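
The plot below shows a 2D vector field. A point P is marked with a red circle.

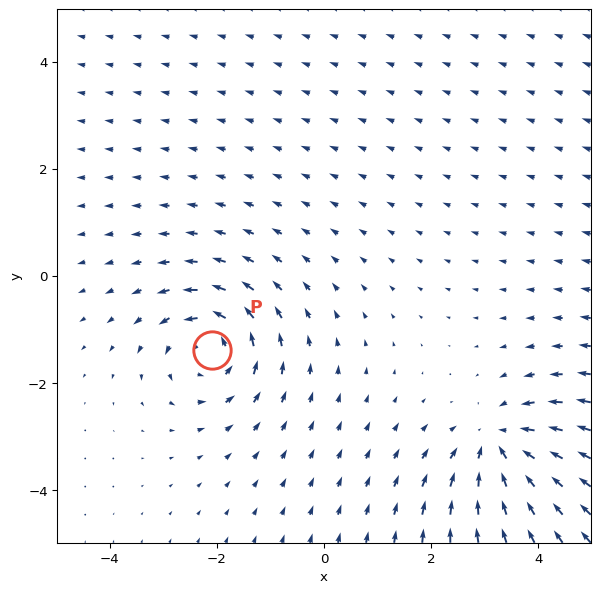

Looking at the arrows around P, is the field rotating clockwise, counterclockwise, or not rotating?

counterclockwise

Near P at (-2.1, -1.4) the arrows circulate counterclockwise. The curl (z-component) there is about +4; positive curl means counterclockwise rotation.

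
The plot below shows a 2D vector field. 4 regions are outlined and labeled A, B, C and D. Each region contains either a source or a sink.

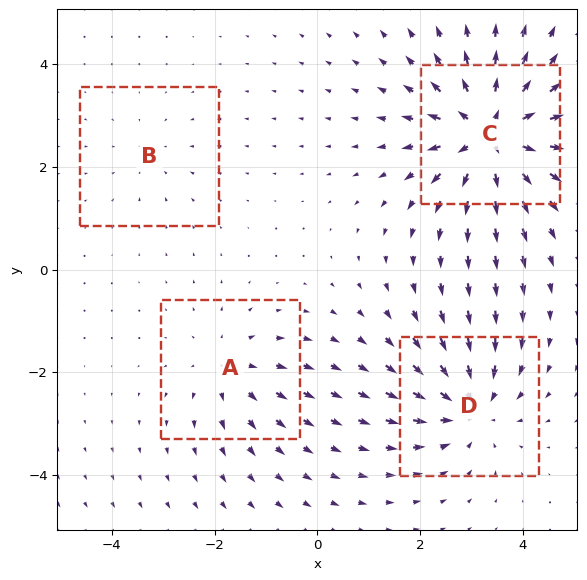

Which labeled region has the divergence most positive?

Divergence at each region's feature centre — A: about +4, B: about -2, C: about +8, D: about -5. Region C is most positive.

C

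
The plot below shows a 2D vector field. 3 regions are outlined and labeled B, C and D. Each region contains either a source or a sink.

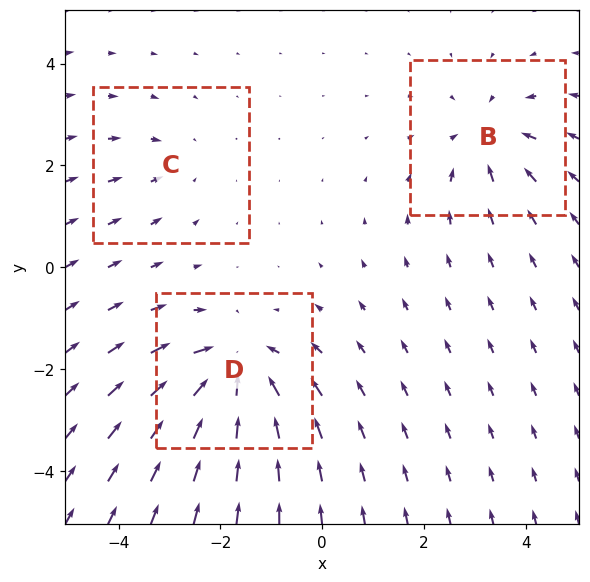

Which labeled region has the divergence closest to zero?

C

Divergence at each region's feature centre — B: about -4, C: about -2, D: about -5. Region C is closest to zero.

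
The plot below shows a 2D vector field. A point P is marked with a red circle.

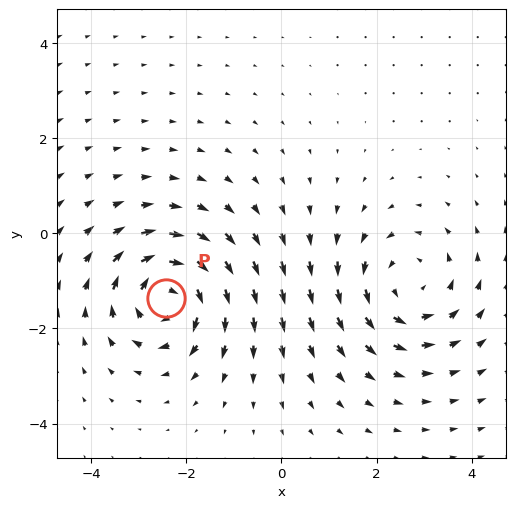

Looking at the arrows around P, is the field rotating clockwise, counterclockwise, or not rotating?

clockwise

Near P at (-2.4, -1.4) the arrows circulate clockwise. The curl (z-component) there is about -6; negative curl means clockwise rotation.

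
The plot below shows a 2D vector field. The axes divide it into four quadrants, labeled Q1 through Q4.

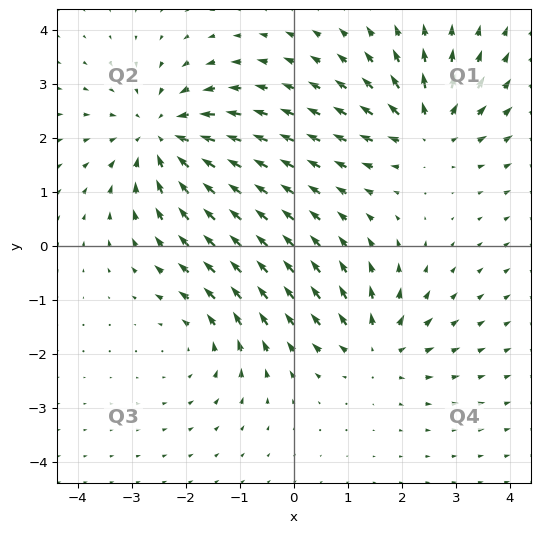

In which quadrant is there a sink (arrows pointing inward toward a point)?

The sink sits at approximately (-2.4, 2.0), which lies in quadrant Q2. The divergence there is about -4, negative as expected for a sink.

Q2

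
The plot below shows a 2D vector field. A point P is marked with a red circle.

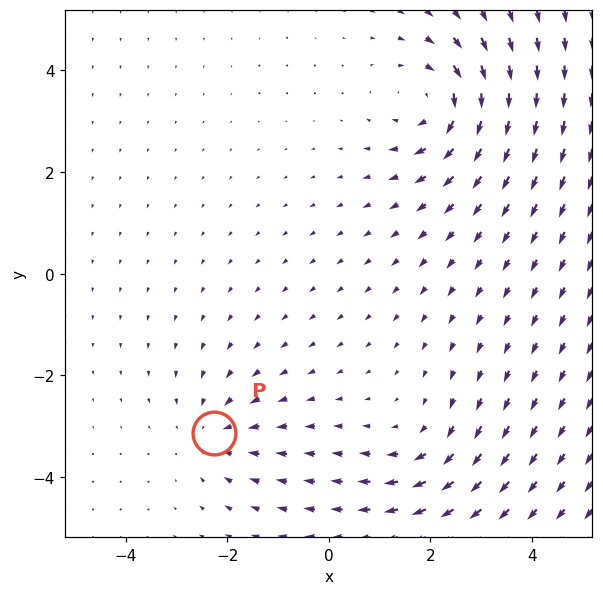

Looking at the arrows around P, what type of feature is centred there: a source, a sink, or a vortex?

At P (-2.3, -3.1) the arrows converge inward. Divergence about -3, curl ≈0 — negative divergence with near-zero curl is a sink.

sink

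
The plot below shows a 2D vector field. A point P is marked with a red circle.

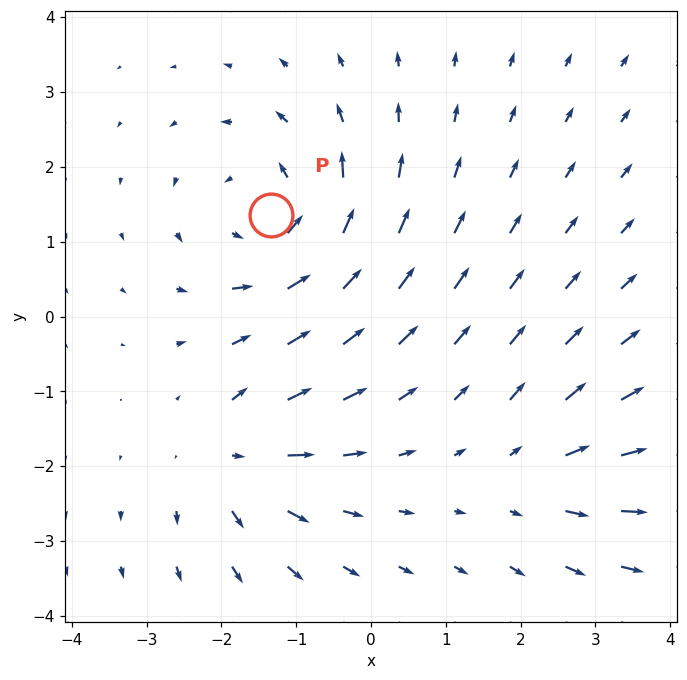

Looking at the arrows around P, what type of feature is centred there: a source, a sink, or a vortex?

vortex

At P (-1.3, 1.4) the arrows circulate counterclockwise. Divergence ≈0, curl about +5 — near-zero divergence with nonzero curl is a vortex.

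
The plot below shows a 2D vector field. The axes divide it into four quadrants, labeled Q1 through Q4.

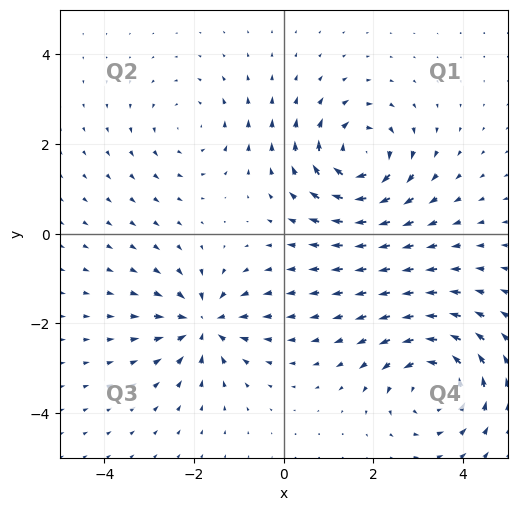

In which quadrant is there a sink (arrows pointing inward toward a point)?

Q3

The sink sits at approximately (-1.8, -2.0), which lies in quadrant Q3. The divergence there is about -6, negative as expected for a sink.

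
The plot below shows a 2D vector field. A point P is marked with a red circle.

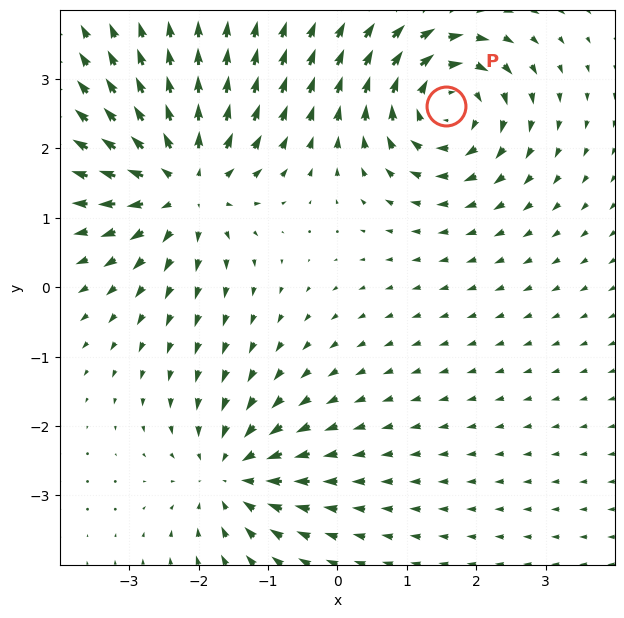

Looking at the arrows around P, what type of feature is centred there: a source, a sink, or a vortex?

At P (1.6, 2.6) the arrows circulate clockwise. Divergence ≈0, curl about -5 — near-zero divergence with nonzero curl is a vortex.

vortex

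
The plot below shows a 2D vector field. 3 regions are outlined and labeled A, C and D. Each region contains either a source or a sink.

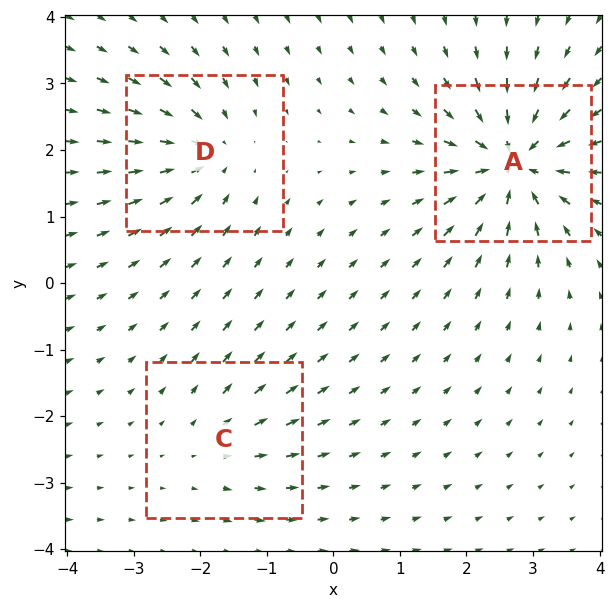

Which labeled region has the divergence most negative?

A

Divergence at each region's feature centre — A: about -7, C: about +2, D: about -4. Region A is most negative.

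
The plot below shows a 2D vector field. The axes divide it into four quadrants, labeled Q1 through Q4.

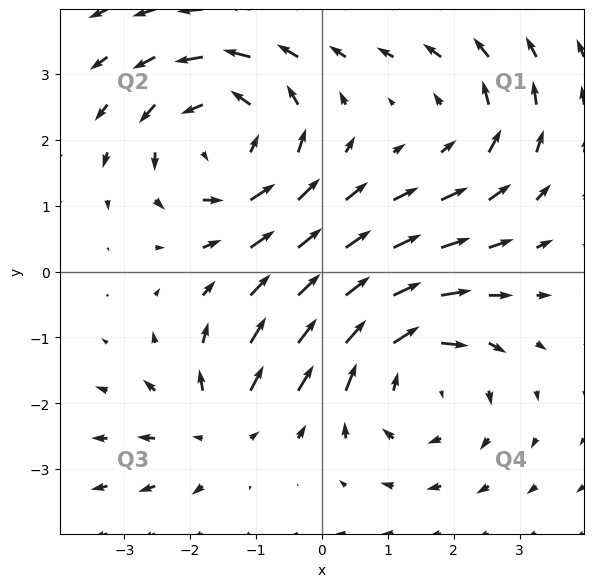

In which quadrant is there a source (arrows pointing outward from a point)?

Q3

The source sits at approximately (-1.6, -2.4), which lies in quadrant Q3. The divergence there is about +3, positive as expected for a source.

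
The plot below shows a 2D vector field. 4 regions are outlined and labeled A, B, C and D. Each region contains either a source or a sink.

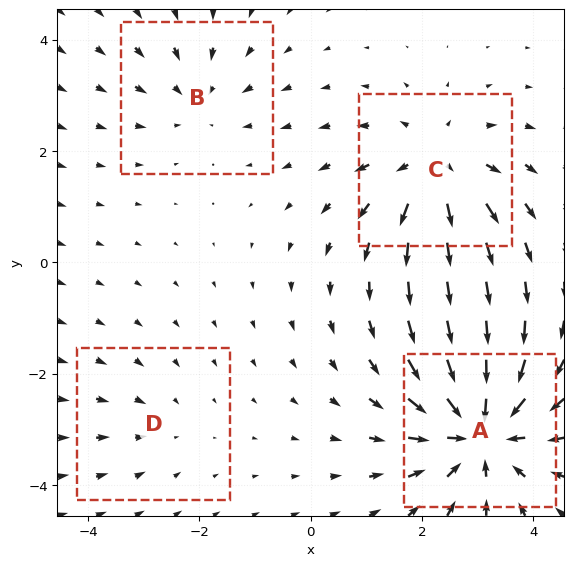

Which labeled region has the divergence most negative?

Divergence at each region's feature centre — A: about -7, B: about -3, C: about +5, D: about -2. Region A is most negative.

A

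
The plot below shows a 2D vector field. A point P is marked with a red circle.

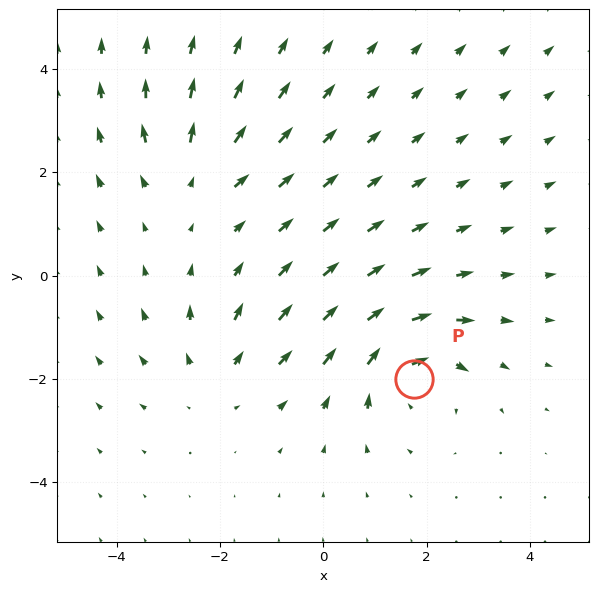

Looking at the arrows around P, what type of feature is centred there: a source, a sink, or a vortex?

vortex

At P (1.8, -2.0) the arrows circulate clockwise. Divergence ≈0, curl about -5 — near-zero divergence with nonzero curl is a vortex.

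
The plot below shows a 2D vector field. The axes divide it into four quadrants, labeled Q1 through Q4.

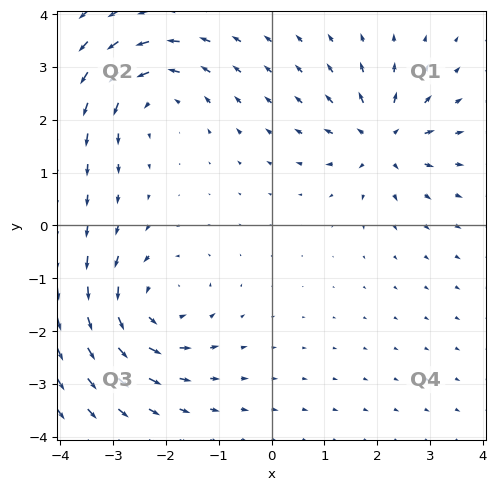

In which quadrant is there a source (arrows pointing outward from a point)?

Q1

The source sits at approximately (2.1, 1.6), which lies in quadrant Q1. The divergence there is about +6, positive as expected for a source.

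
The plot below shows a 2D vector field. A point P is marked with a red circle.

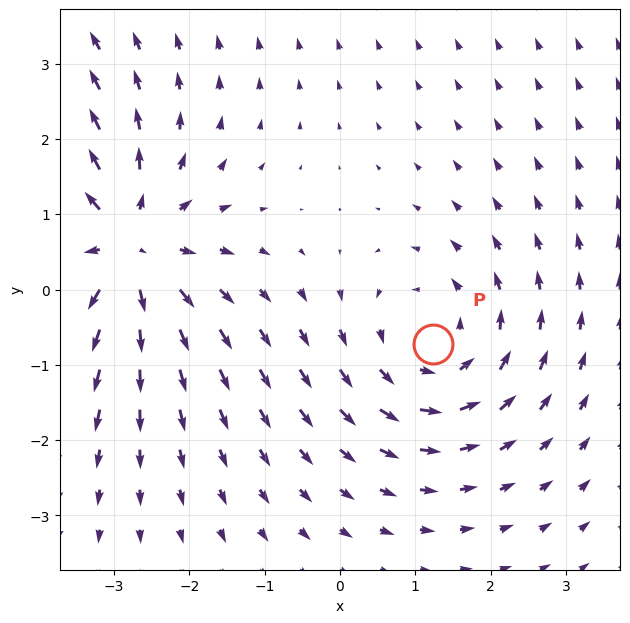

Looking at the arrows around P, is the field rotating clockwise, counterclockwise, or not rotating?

counterclockwise

Near P at (1.2, -0.7) the arrows circulate counterclockwise. The curl (z-component) there is about +2; positive curl means counterclockwise rotation.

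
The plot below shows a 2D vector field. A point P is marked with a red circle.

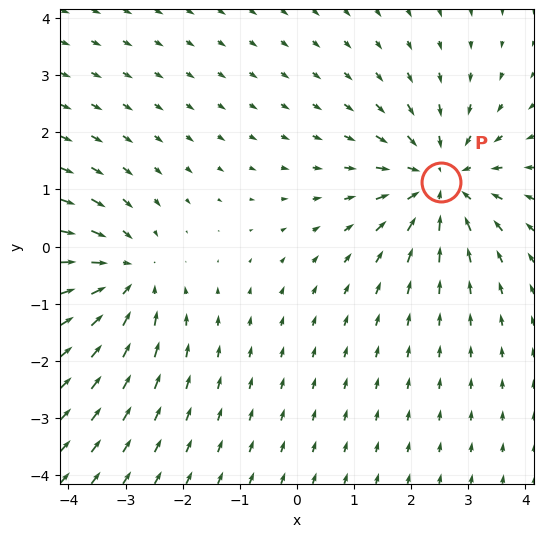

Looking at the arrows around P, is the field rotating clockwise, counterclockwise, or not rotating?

not rotating

Near P at (2.5, 1.1) the arrows show no circulation. The curl there is ≈0.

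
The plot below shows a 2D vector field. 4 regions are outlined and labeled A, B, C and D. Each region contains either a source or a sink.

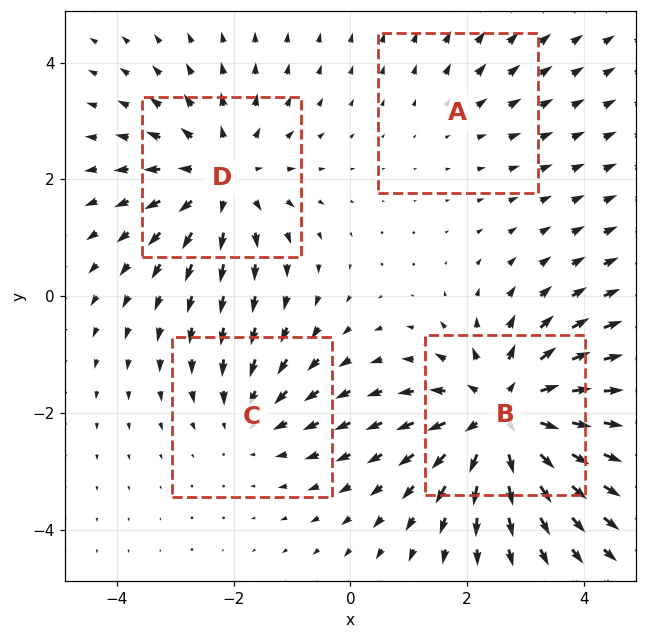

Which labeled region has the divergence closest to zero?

Divergence at each region's feature centre — A: about +2, B: about +7, C: about -3, D: about +5. Region A is closest to zero.

A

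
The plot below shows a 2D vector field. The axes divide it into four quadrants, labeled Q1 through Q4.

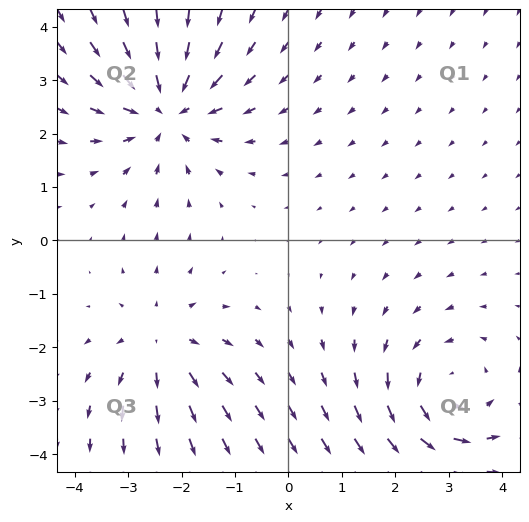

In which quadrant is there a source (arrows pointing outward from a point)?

Q3

The source sits at approximately (-2.4, -1.9), which lies in quadrant Q3. The divergence there is about +3, positive as expected for a source.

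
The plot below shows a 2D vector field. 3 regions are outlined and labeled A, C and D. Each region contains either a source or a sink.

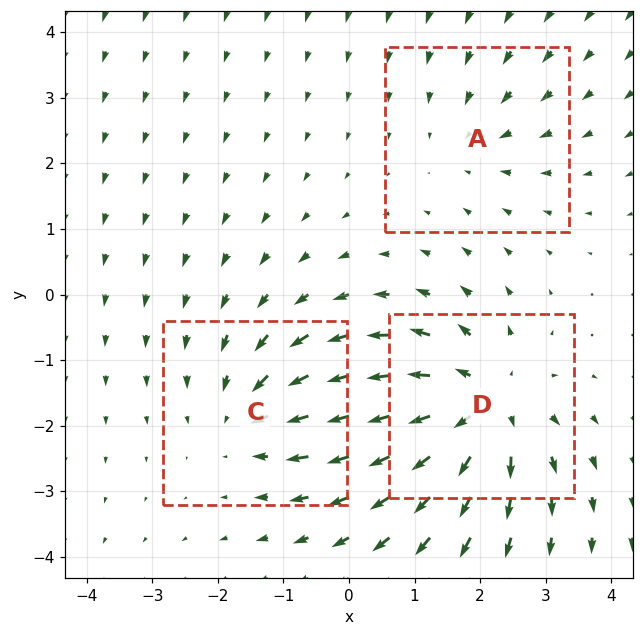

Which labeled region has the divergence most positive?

D

Divergence at each region's feature centre — A: about -2, C: about -3, D: about +4. Region D is most positive.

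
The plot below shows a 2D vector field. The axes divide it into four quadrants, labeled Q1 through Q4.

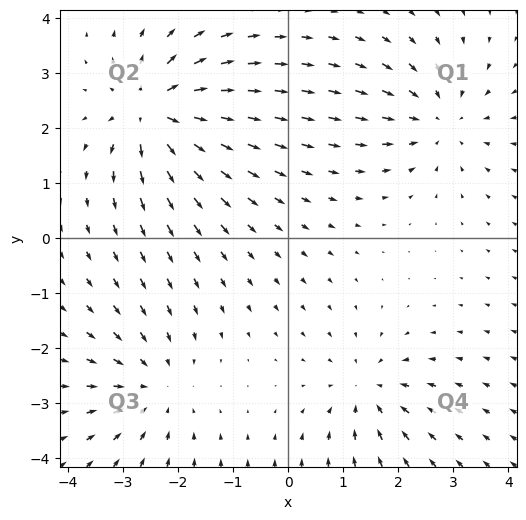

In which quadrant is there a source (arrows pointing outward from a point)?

The source sits at approximately (-2.4, 2.3), which lies in quadrant Q2. The divergence there is about +7, positive as expected for a source.

Q2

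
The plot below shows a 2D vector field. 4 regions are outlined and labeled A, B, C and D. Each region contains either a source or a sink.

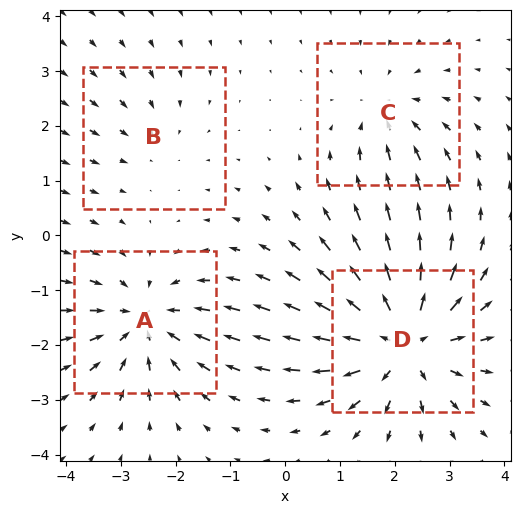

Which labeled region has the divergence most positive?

D

Divergence at each region's feature centre — A: about -5, B: about -2, C: about -3, D: about +7. Region D is most positive.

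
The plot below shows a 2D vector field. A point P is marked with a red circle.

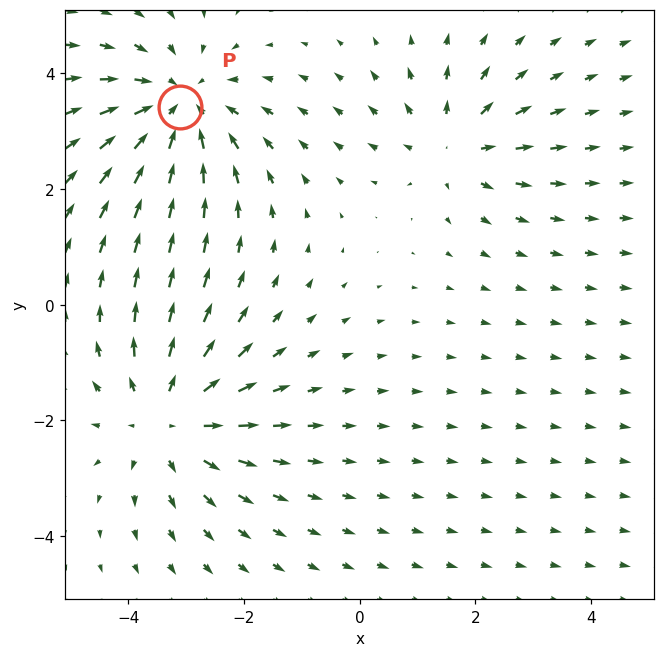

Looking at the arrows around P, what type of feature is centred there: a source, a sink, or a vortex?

At P (-3.1, 3.4) the arrows converge inward. Divergence about -4, curl ≈0 — negative divergence with near-zero curl is a sink.

sink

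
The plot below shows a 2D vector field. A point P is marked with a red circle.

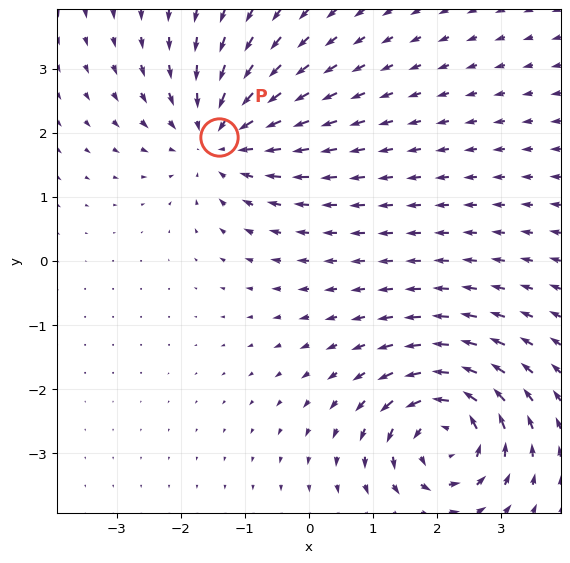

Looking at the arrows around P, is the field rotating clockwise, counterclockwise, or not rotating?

Near P at (-1.4, 1.9) the arrows show no circulation. The curl there is ≈0.

not rotating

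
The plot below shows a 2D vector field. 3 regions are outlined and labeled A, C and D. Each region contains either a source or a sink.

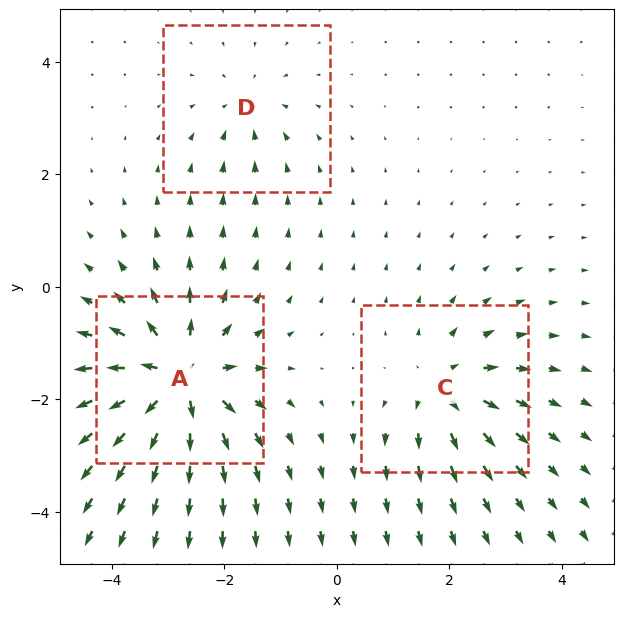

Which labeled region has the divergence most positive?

A

Divergence at each region's feature centre — A: about +6, C: about +4, D: about -2. Region A is most positive.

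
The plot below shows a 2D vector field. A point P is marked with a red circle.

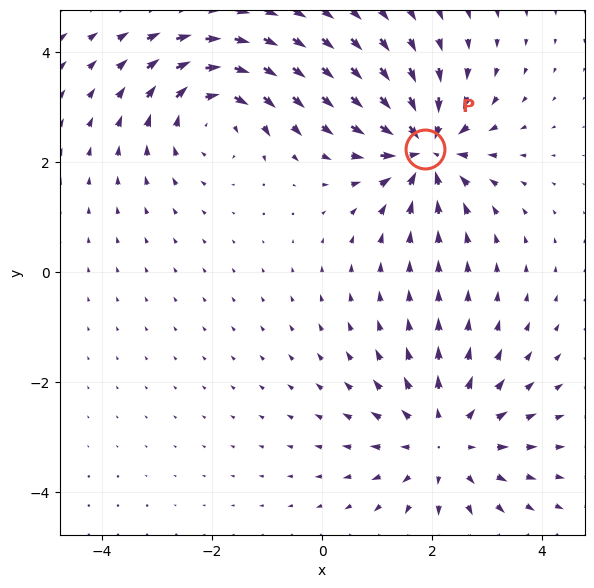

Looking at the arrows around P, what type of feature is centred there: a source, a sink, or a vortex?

At P (1.9, 2.2) the arrows converge inward. Divergence about -4, curl ≈0 — negative divergence with near-zero curl is a sink.

sink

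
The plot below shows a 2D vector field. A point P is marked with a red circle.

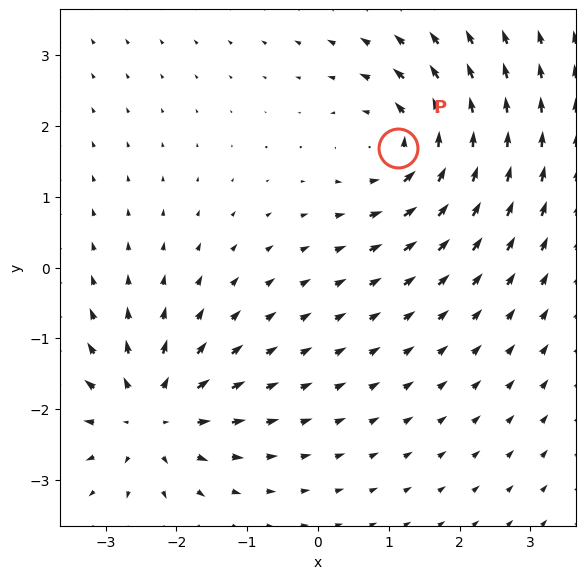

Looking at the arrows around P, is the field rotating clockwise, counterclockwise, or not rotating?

counterclockwise

Near P at (1.1, 1.7) the arrows circulate counterclockwise. The curl (z-component) there is about +6; positive curl means counterclockwise rotation.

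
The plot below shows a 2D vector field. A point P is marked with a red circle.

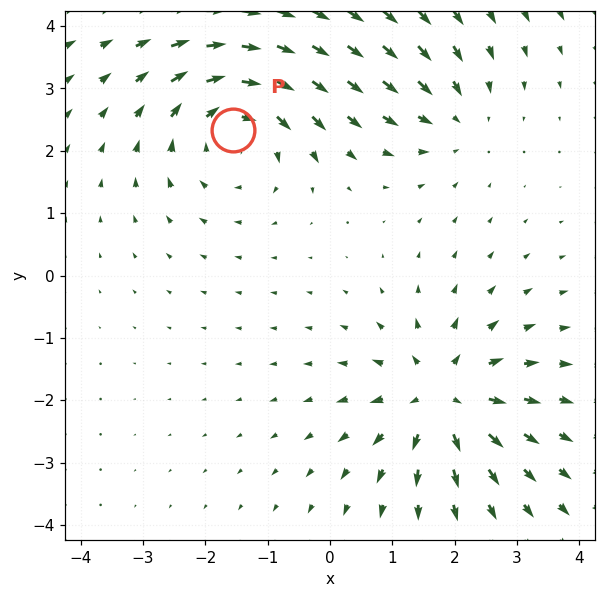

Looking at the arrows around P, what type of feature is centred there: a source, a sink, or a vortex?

vortex

At P (-1.6, 2.3) the arrows circulate clockwise. Divergence ≈0, curl about -4 — near-zero divergence with nonzero curl is a vortex.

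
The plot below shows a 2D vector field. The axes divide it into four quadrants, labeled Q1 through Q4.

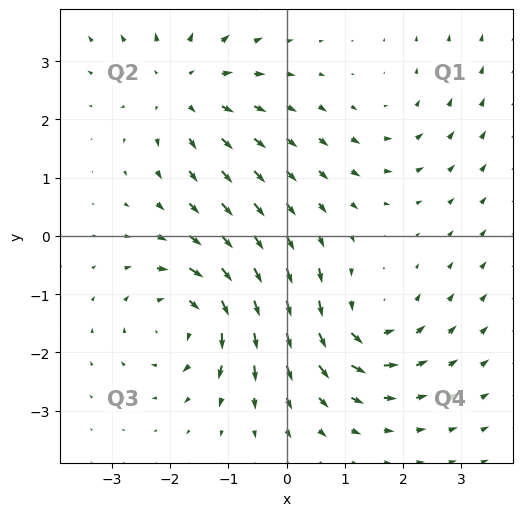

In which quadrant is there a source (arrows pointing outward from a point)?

The source sits at approximately (-1.8, 2.5), which lies in quadrant Q2. The divergence there is about +4, positive as expected for a source.

Q2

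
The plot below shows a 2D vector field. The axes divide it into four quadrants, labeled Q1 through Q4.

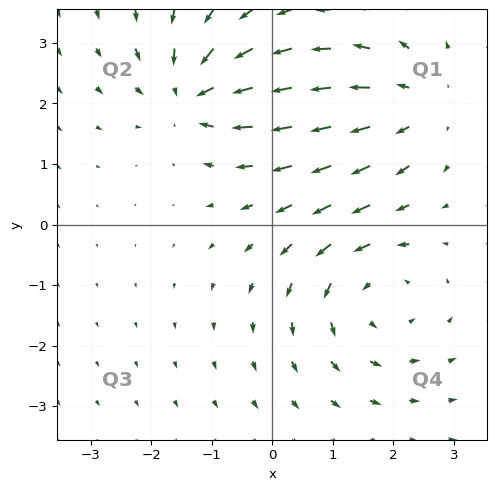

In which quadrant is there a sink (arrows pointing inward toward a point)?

The sink sits at approximately (-1.3, 2.2), which lies in quadrant Q2. The divergence there is about -5, negative as expected for a sink.

Q2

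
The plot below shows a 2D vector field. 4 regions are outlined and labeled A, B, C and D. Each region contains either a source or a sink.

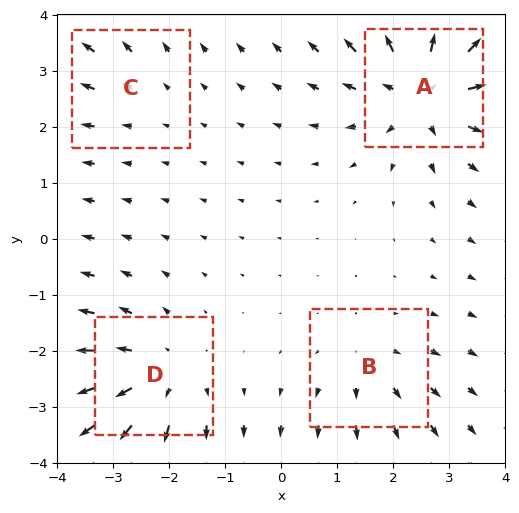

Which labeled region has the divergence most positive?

Divergence at each region's feature centre — A: about +6, B: about +3, C: about +2, D: about +4. Region A is most positive.

A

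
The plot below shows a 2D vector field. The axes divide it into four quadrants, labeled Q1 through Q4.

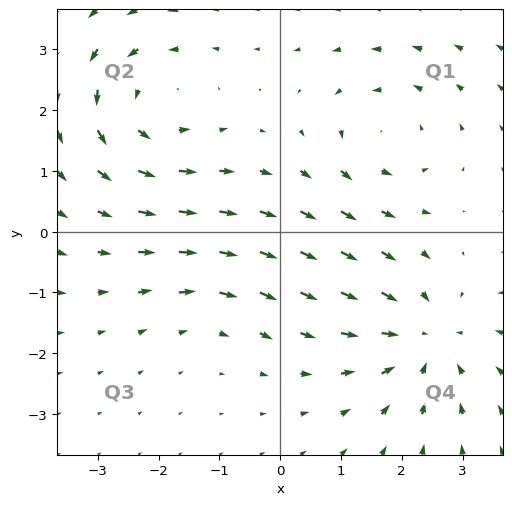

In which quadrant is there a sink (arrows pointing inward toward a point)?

The sink sits at approximately (2.4, -1.8), which lies in quadrant Q4. The divergence there is about -4, negative as expected for a sink.

Q4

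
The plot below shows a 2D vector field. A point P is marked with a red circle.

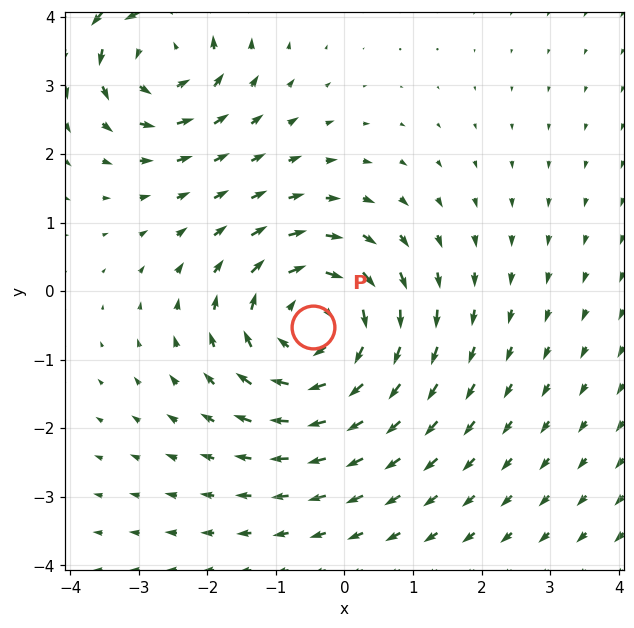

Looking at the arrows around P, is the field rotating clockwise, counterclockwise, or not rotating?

Near P at (-0.5, -0.5) the arrows circulate clockwise. The curl (z-component) there is about -4; negative curl means clockwise rotation.

clockwise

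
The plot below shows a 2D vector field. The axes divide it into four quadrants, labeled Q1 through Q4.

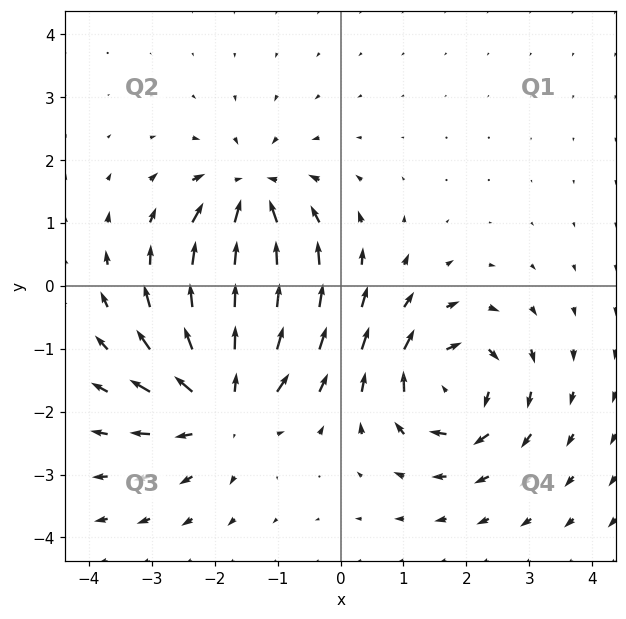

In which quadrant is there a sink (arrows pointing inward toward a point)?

Q2

The sink sits at approximately (-1.4, 1.4), which lies in quadrant Q2. The divergence there is about -5, negative as expected for a sink.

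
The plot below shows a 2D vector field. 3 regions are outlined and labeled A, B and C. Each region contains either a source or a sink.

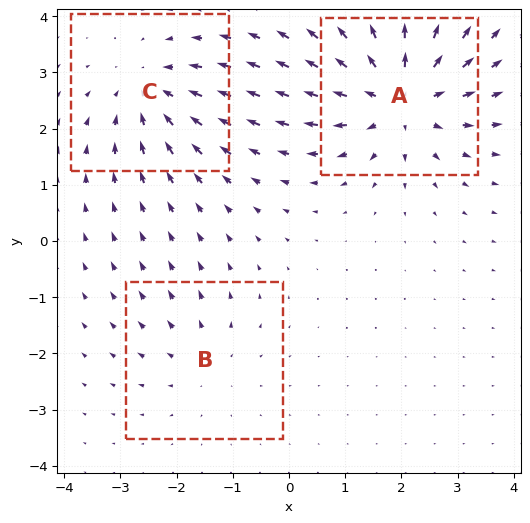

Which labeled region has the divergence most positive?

A

Divergence at each region's feature centre — A: about +5, B: about +2, C: about -3. Region A is most positive.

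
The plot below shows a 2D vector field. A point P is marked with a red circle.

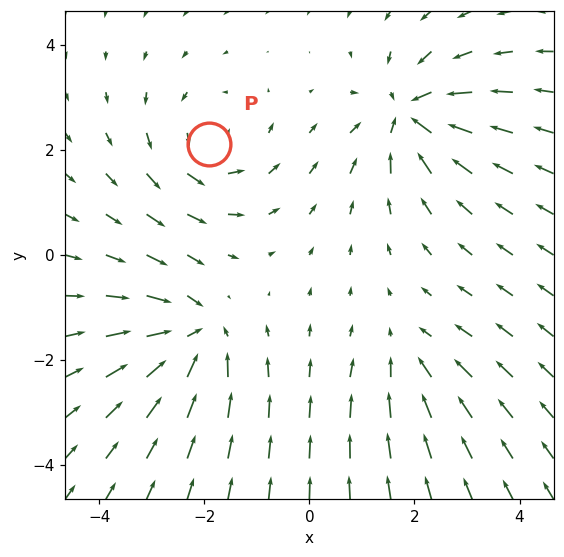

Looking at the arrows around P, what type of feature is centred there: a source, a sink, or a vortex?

At P (-1.9, 2.1) the arrows circulate counterclockwise. Divergence ≈0, curl about +4 — near-zero divergence with nonzero curl is a vortex.

vortex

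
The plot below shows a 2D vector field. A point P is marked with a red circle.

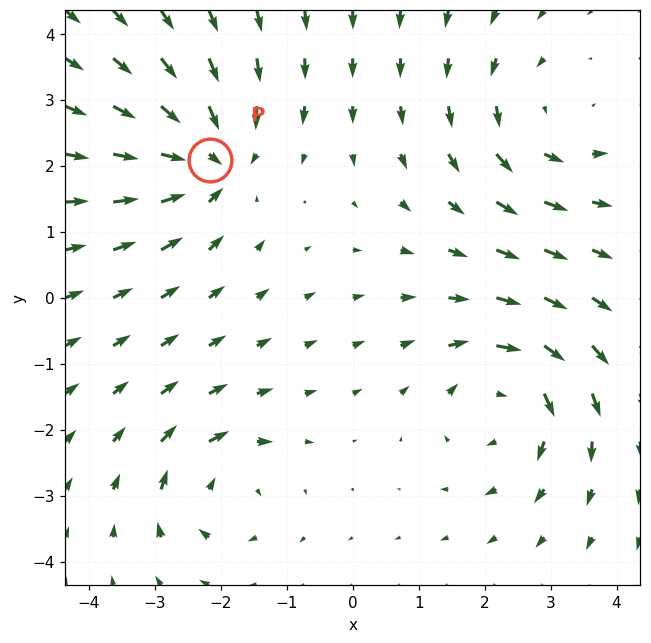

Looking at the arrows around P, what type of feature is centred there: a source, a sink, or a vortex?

sink

At P (-2.2, 2.1) the arrows converge inward. Divergence about -5, curl ≈0 — negative divergence with near-zero curl is a sink.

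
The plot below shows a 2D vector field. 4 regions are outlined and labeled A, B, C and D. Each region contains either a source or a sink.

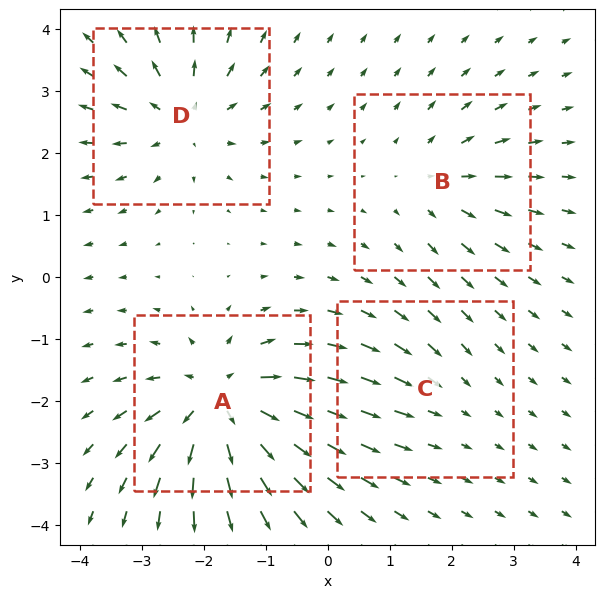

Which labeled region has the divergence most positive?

A

Divergence at each region's feature centre — A: about +8, B: about +4, C: about -2, D: about +5. Region A is most positive.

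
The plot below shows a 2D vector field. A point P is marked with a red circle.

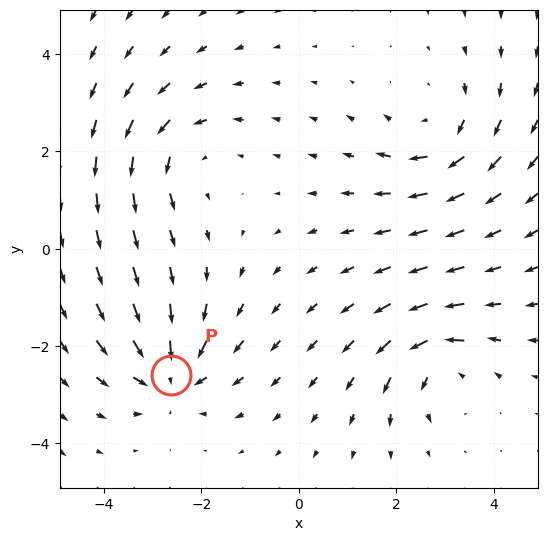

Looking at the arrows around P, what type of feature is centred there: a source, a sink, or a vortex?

At P (-2.6, -2.6) the arrows converge inward. Divergence about -5, curl ≈0 — negative divergence with near-zero curl is a sink.

sink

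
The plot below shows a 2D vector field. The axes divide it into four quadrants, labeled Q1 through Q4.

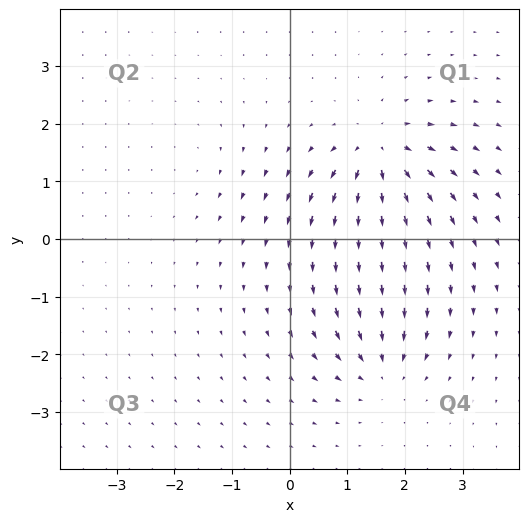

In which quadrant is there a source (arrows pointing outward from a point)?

The source sits at approximately (1.6, 1.5), which lies in quadrant Q1. The divergence there is about +7, positive as expected for a source.

Q1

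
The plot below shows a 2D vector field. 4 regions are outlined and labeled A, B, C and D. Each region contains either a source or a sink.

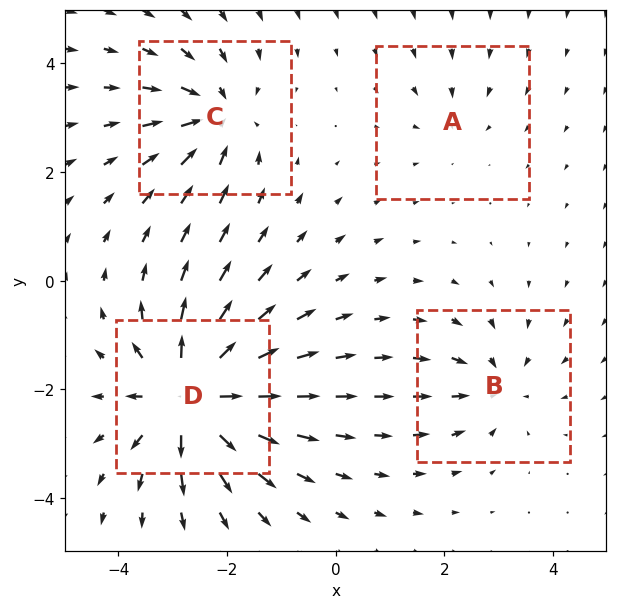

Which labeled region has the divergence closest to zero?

Divergence at each region's feature centre — A: about -2, B: about -4, C: about -5, D: about +9. Region A is closest to zero.

A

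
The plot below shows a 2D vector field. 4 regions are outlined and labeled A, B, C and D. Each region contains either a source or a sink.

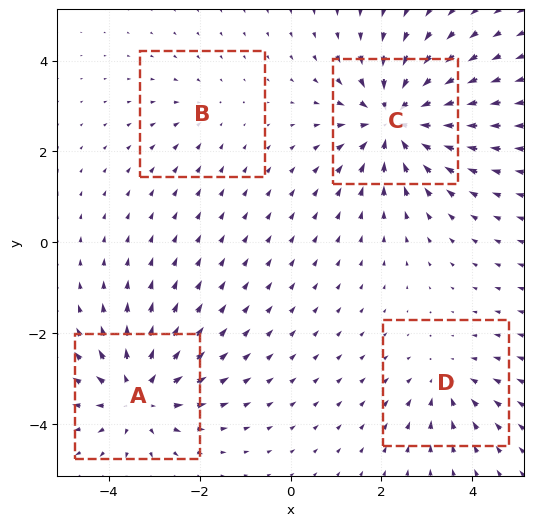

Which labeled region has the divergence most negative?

C

Divergence at each region's feature centre — A: about +5, B: about -2, C: about -7, D: about -3. Region C is most negative.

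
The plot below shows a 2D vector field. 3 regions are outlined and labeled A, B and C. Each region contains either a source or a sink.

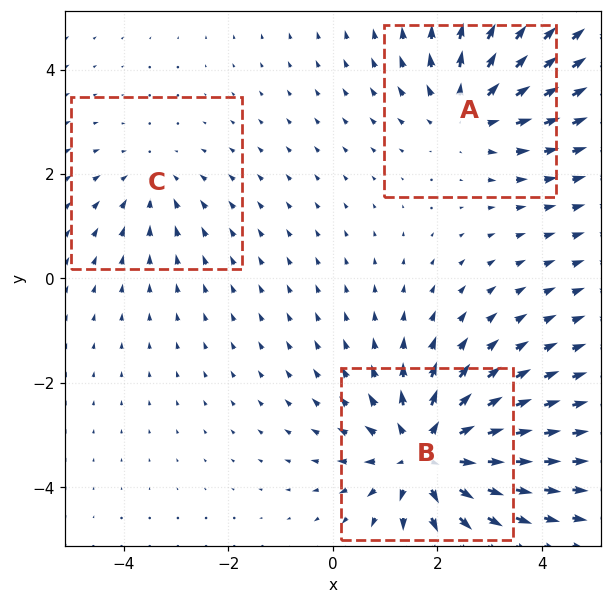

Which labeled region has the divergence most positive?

Divergence at each region's feature centre — A: about +3, B: about +5, C: about -2. Region B is most positive.

B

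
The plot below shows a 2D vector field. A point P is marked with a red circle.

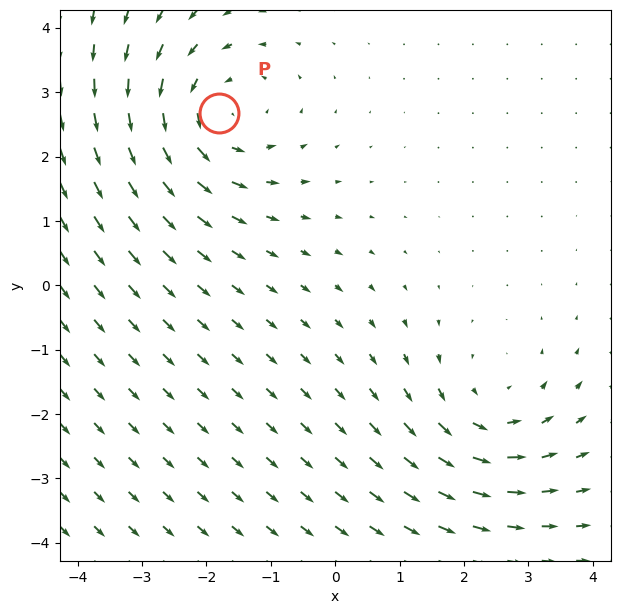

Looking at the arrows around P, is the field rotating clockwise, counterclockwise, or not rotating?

Near P at (-1.8, 2.7) the arrows circulate counterclockwise. The curl (z-component) there is about +3; positive curl means counterclockwise rotation.

counterclockwise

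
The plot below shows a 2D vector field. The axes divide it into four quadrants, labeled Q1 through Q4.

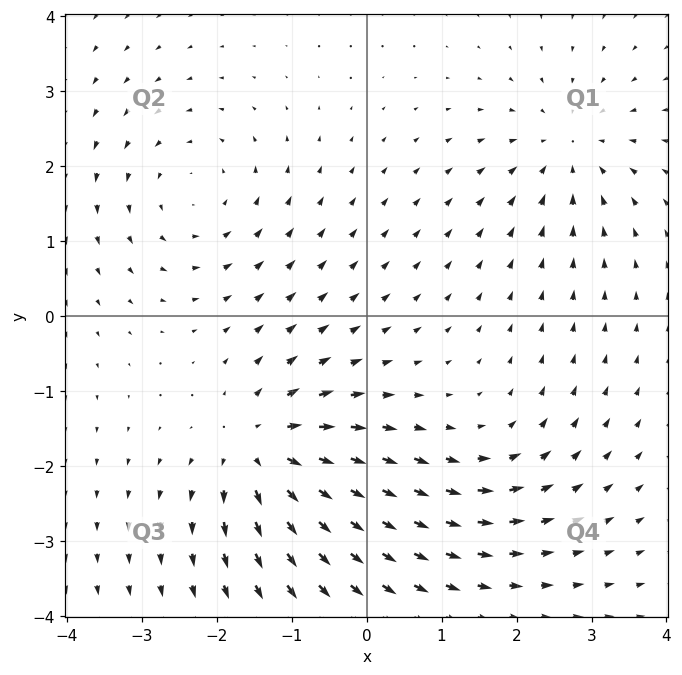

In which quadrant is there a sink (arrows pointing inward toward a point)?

Q1

The sink sits at approximately (2.7, 2.2), which lies in quadrant Q1. The divergence there is about -4, negative as expected for a sink.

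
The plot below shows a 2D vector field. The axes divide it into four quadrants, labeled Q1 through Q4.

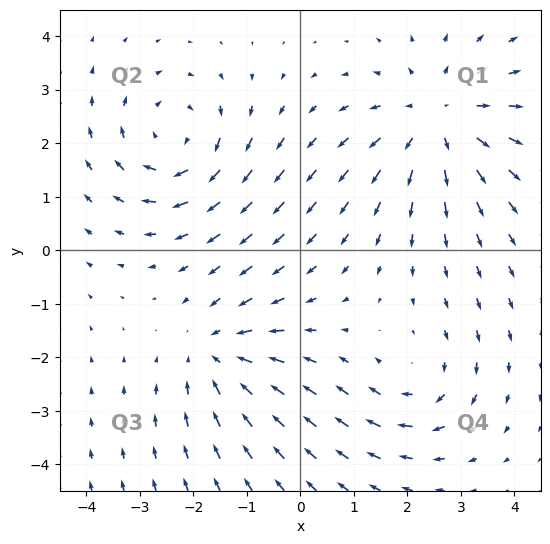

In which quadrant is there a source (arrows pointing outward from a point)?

Q1

The source sits at approximately (2.6, 2.5), which lies in quadrant Q1. The divergence there is about +3, positive as expected for a source.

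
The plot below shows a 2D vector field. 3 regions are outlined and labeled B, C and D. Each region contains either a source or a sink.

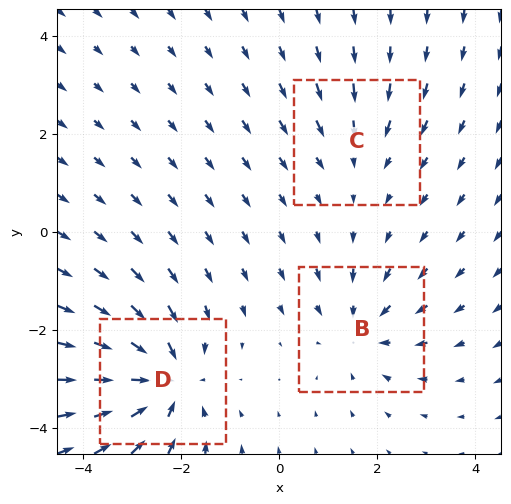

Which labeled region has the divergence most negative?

Divergence at each region's feature centre — B: about -3, C: about -2, D: about -5. Region D is most negative.

D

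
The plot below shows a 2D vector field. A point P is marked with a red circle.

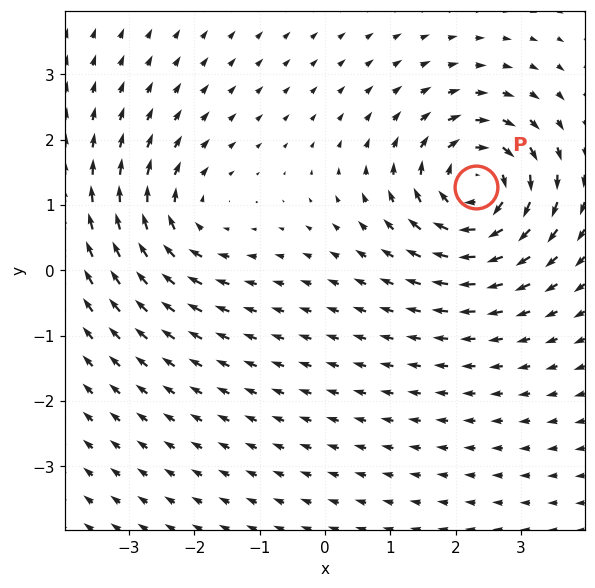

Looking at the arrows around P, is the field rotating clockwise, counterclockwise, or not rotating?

clockwise

Near P at (2.3, 1.3) the arrows circulate clockwise. The curl (z-component) there is about -6; negative curl means clockwise rotation.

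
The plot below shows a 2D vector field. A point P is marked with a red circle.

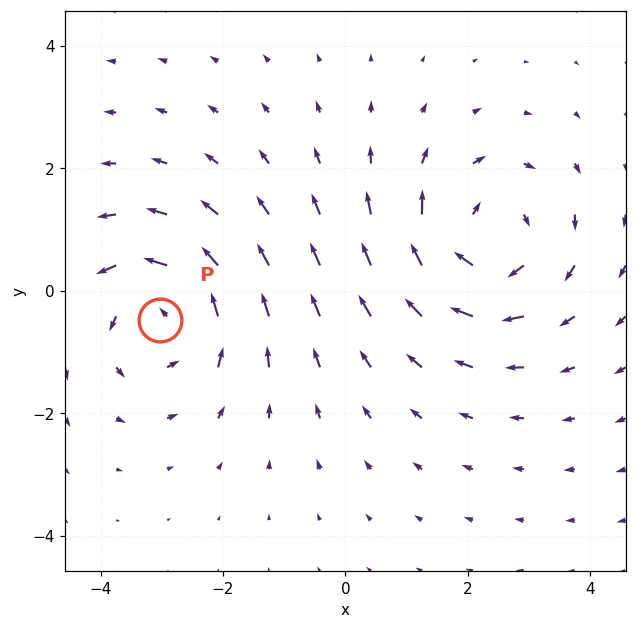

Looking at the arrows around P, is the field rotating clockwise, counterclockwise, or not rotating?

counterclockwise

Near P at (-3.0, -0.5) the arrows circulate counterclockwise. The curl (z-component) there is about +4; positive curl means counterclockwise rotation.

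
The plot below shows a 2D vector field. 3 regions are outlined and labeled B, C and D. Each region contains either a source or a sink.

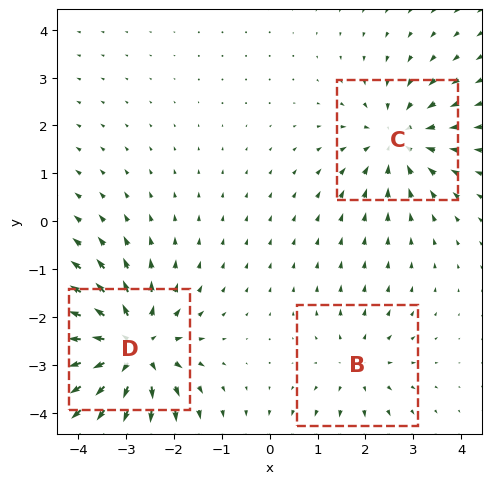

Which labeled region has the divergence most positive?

D

Divergence at each region's feature centre — B: about +2, C: about -3, D: about +5. Region D is most positive.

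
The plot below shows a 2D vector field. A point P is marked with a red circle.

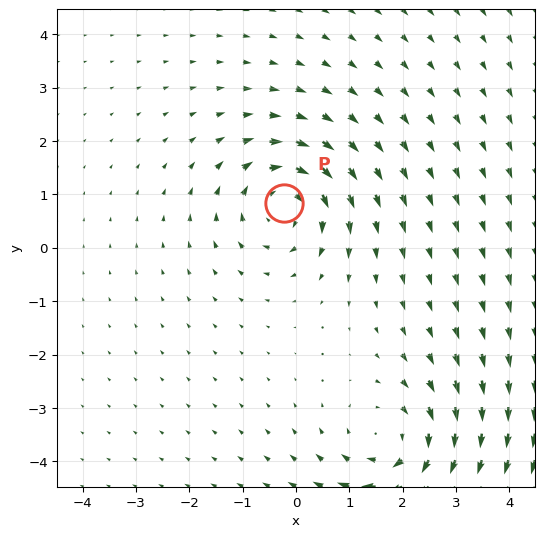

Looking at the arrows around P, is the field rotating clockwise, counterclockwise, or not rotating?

Near P at (-0.2, 0.8) the arrows circulate clockwise. The curl (z-component) there is about -4; negative curl means clockwise rotation.

clockwise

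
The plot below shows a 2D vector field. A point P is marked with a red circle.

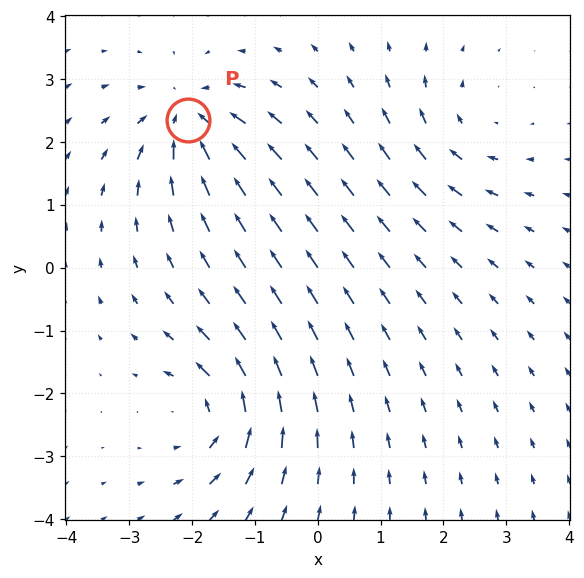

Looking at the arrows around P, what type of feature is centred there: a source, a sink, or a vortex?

At P (-2.1, 2.3) the arrows converge inward. Divergence about -6, curl ≈0 — negative divergence with near-zero curl is a sink.

sink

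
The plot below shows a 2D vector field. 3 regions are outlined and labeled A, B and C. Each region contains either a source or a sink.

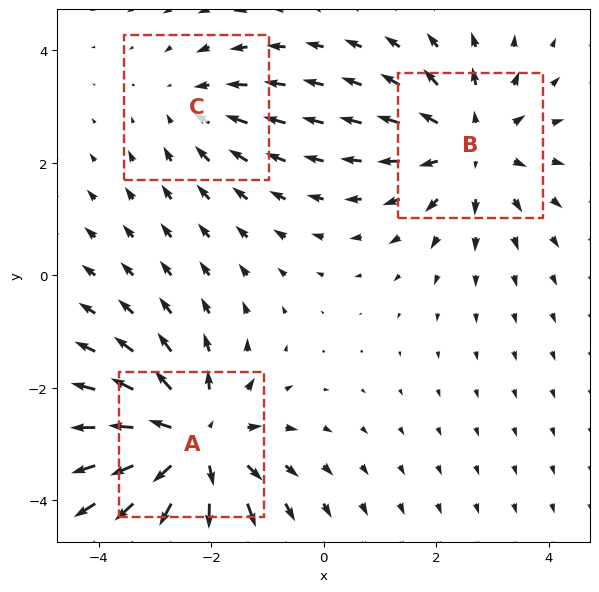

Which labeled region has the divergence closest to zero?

C

Divergence at each region's feature centre — A: about +4, B: about +3, C: about -2. Region C is closest to zero.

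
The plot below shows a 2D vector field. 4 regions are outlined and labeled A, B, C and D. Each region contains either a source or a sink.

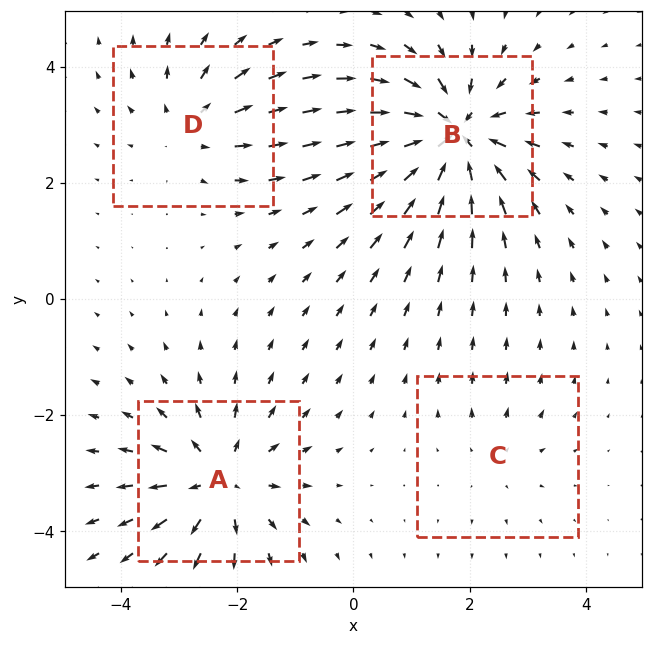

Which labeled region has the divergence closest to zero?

C

Divergence at each region's feature centre — A: about +6, B: about -8, C: about +2, D: about +4. Region C is closest to zero.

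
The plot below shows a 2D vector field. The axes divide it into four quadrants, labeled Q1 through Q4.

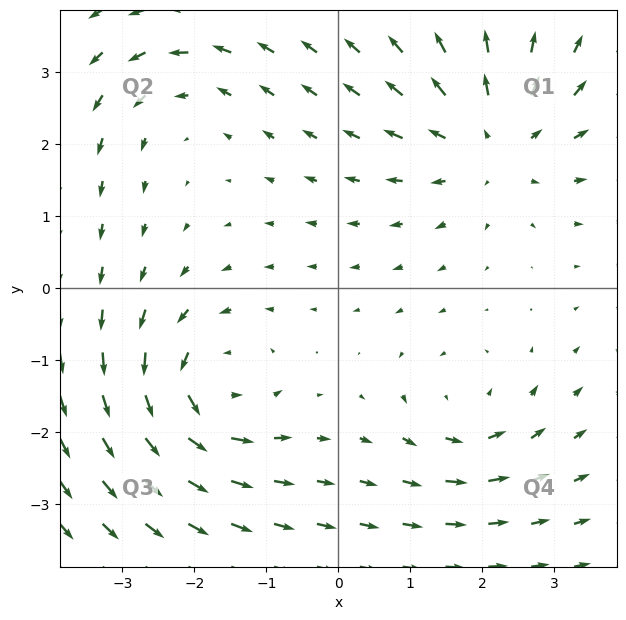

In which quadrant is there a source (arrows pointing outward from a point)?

The source sits at approximately (2.1, 2.1), which lies in quadrant Q1. The divergence there is about +4, positive as expected for a source.

Q1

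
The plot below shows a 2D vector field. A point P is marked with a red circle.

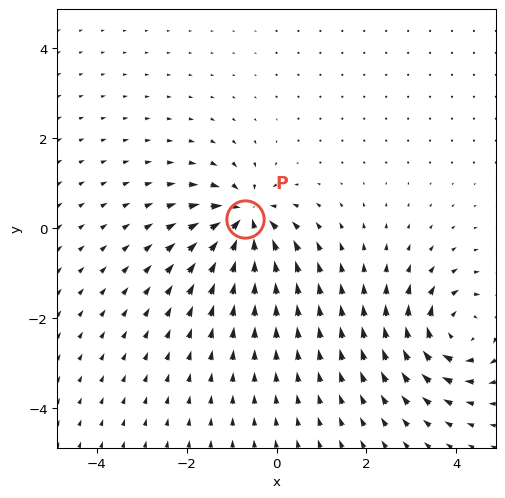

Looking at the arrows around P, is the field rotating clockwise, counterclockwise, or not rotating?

Near P at (-0.7, 0.2) the arrows show no circulation. The curl there is ≈0.

not rotating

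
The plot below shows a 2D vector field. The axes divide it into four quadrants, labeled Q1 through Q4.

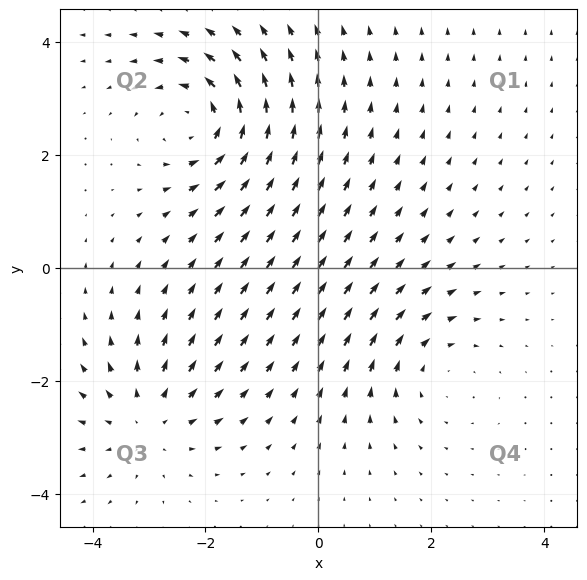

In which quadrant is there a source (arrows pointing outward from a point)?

Q3

The source sits at approximately (-3.0, -2.7), which lies in quadrant Q3. The divergence there is about +4, positive as expected for a source.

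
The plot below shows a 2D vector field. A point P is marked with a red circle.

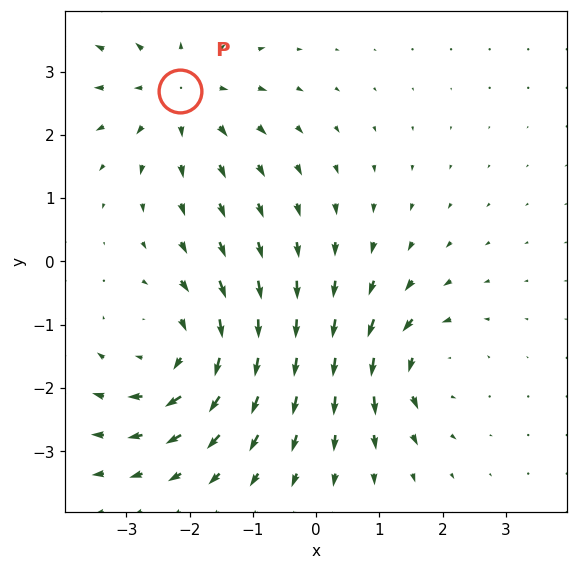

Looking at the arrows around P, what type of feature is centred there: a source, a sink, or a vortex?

At P (-2.2, 2.7) the arrows spread outward. Divergence about +3, curl ≈0 — positive divergence with near-zero curl is a source.

source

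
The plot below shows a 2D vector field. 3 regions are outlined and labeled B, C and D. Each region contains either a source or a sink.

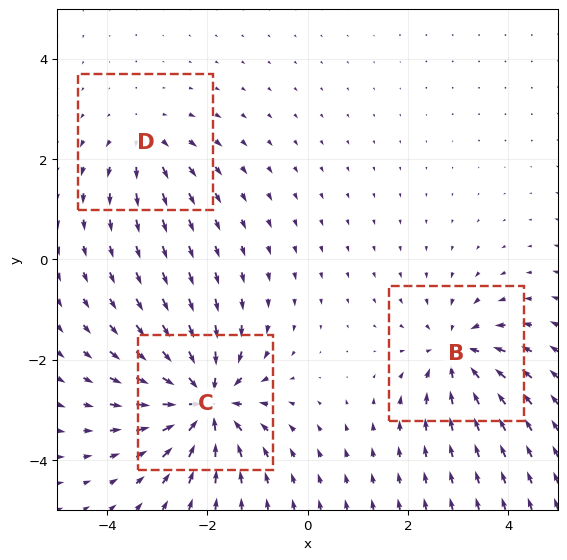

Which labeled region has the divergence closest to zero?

Divergence at each region's feature centre — B: about -4, C: about -6, D: about +3. Region D is closest to zero.

D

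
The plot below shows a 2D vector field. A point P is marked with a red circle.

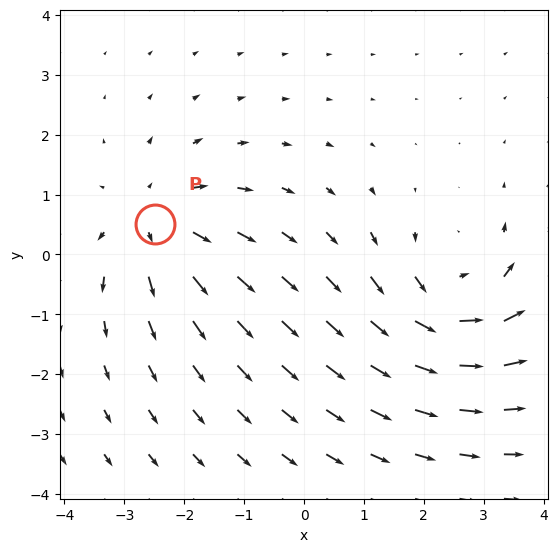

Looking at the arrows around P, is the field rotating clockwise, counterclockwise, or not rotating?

Near P at (-2.5, 0.5) the arrows show no circulation. The curl there is ≈0.

not rotating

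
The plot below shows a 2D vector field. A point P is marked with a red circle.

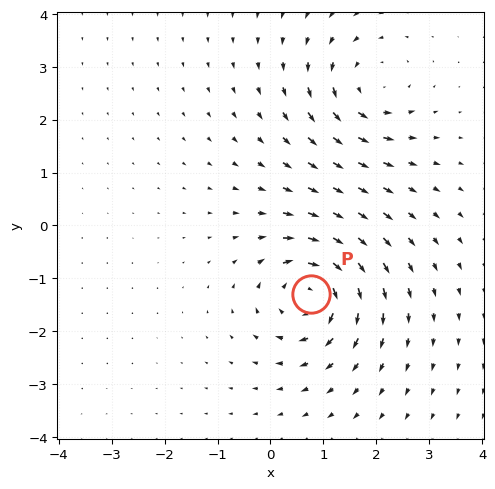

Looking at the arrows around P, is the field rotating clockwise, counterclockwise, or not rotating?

Near P at (0.8, -1.3) the arrows circulate clockwise. The curl (z-component) there is about -7; negative curl means clockwise rotation.

clockwise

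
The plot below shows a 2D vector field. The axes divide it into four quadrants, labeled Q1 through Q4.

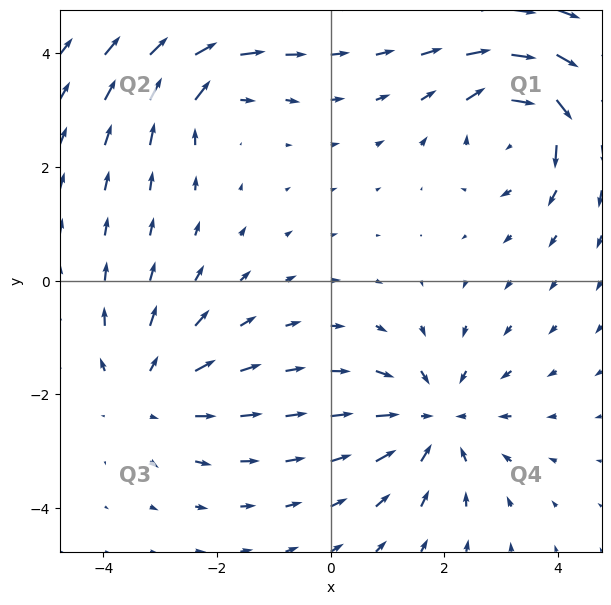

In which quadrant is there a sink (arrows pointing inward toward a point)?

Q4

The sink sits at approximately (1.8, -2.4), which lies in quadrant Q4. The divergence there is about -4, negative as expected for a sink.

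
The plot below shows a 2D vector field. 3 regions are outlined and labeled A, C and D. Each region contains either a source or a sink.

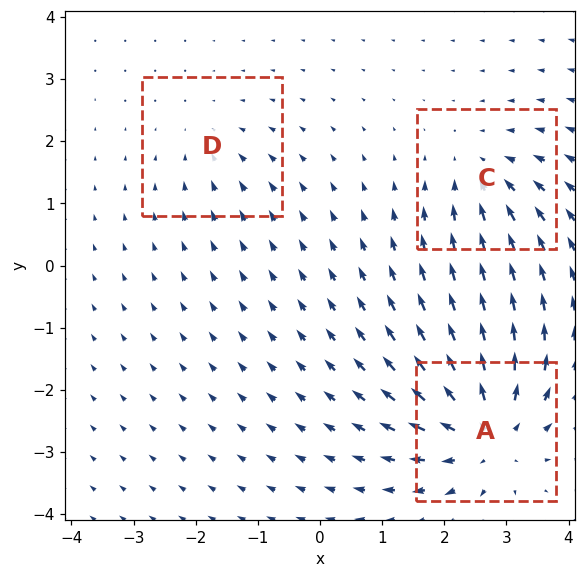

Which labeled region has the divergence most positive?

A

Divergence at each region's feature centre — A: about +5, C: about -3, D: about -2. Region A is most positive.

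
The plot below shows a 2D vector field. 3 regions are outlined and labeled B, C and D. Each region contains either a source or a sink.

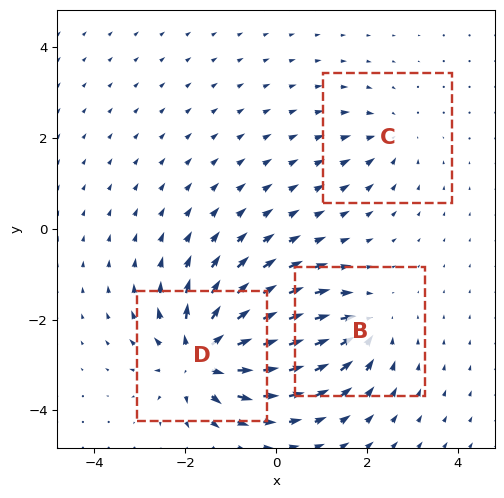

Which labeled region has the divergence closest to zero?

Divergence at each region's feature centre — B: about -4, C: about -3, D: about +6. Region C is closest to zero.

C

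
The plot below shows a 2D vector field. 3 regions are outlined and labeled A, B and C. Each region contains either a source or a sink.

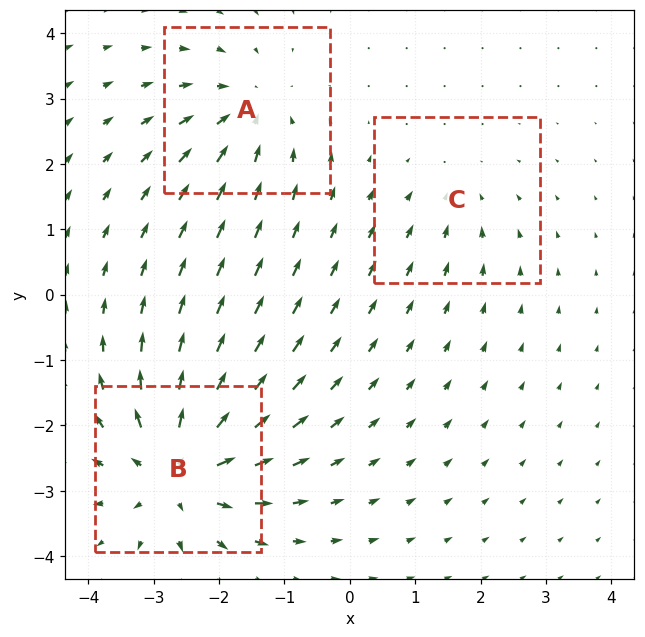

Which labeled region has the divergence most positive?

B

Divergence at each region's feature centre — A: about -3, B: about +5, C: about -2. Region B is most positive.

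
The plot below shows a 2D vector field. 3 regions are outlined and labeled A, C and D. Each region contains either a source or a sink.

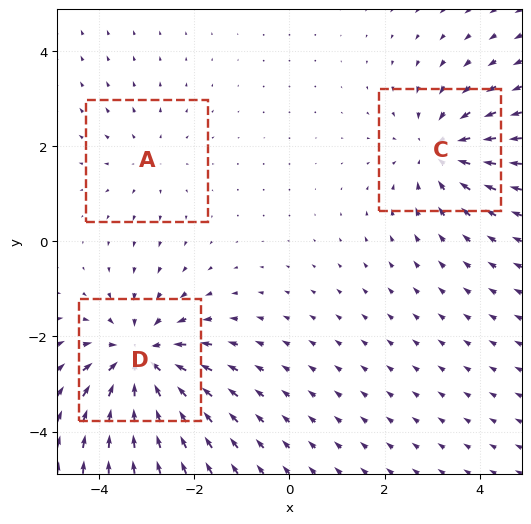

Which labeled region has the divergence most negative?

Divergence at each region's feature centre — A: about +2, C: about -3, D: about -5. Region D is most negative.

D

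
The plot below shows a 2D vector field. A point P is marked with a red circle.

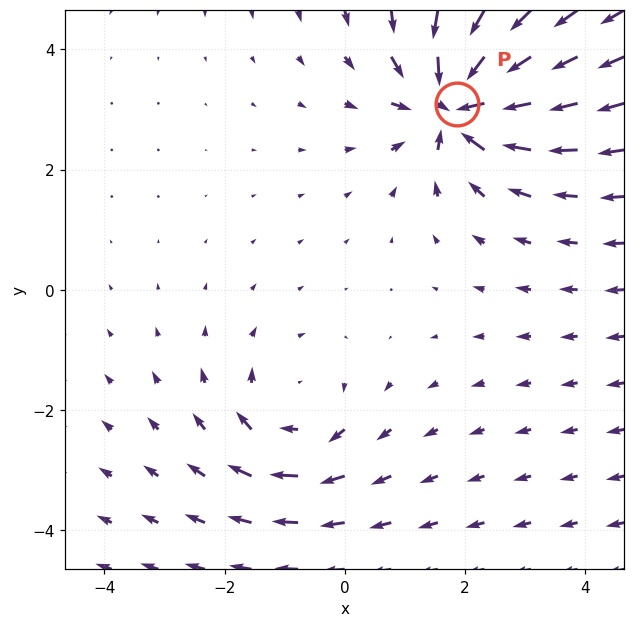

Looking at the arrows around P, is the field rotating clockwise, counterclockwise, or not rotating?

not rotating

Near P at (1.9, 3.1) the arrows show no circulation. The curl there is ≈0.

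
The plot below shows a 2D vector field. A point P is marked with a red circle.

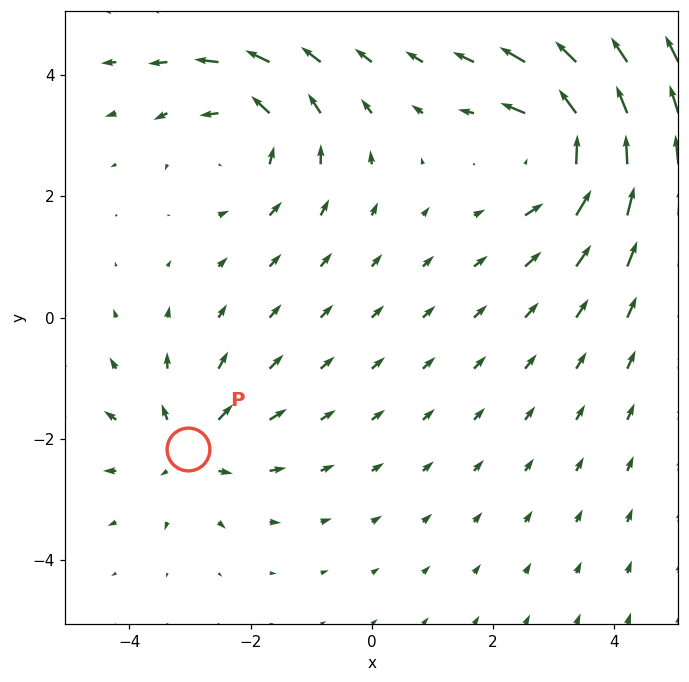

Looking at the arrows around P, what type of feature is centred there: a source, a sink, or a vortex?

source

At P (-3.0, -2.2) the arrows spread outward. Divergence about +3, curl ≈0 — positive divergence with near-zero curl is a source.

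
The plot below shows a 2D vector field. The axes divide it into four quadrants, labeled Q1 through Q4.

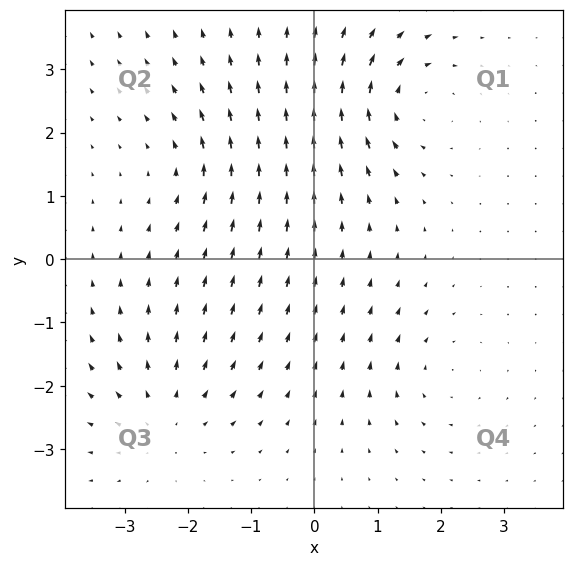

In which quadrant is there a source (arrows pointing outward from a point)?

Q3

The source sits at approximately (-2.4, -2.5), which lies in quadrant Q3. The divergence there is about +4, positive as expected for a source.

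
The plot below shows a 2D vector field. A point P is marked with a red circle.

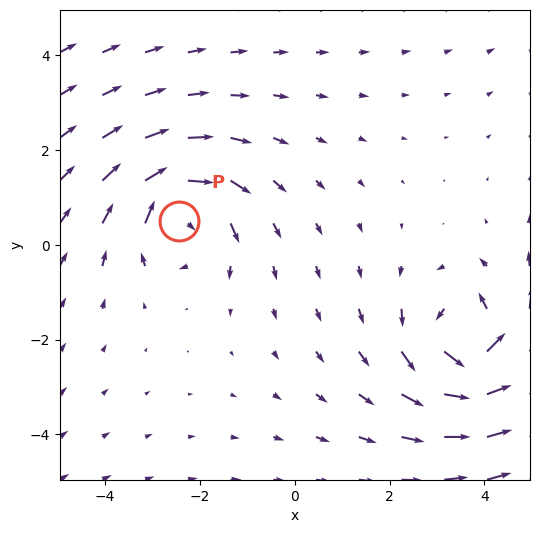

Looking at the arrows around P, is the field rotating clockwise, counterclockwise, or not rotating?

clockwise

Near P at (-2.4, 0.5) the arrows circulate clockwise. The curl (z-component) there is about -4; negative curl means clockwise rotation.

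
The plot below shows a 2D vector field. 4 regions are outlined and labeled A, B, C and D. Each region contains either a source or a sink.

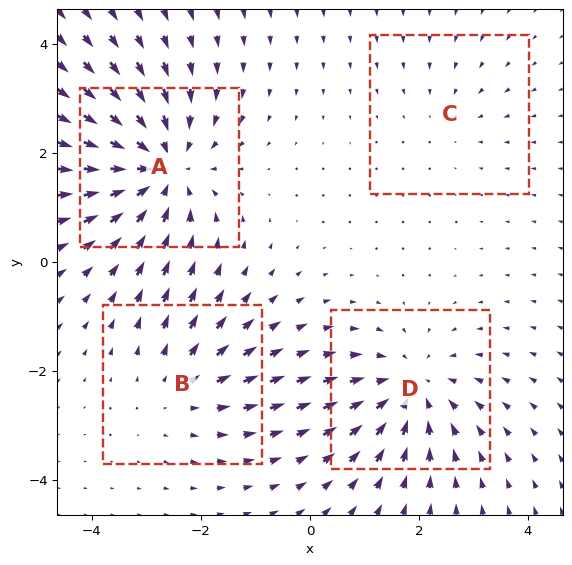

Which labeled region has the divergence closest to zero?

Divergence at each region's feature centre — A: about -6, B: about +3, C: about -2, D: about -4. Region C is closest to zero.

C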